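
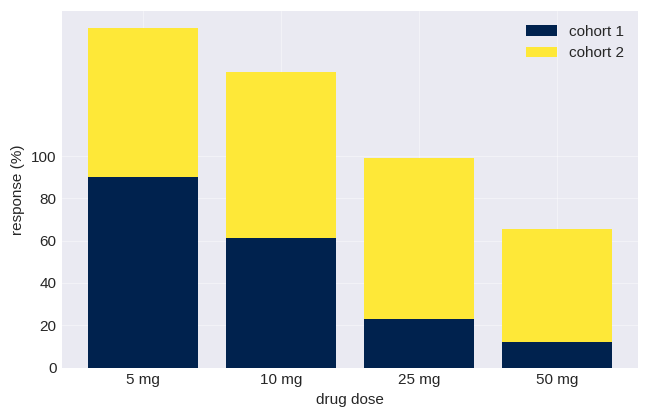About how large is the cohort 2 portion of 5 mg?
cohort 2 top ≈ 160, bottom ≈ 100; segment ≈ 60.

≈ 60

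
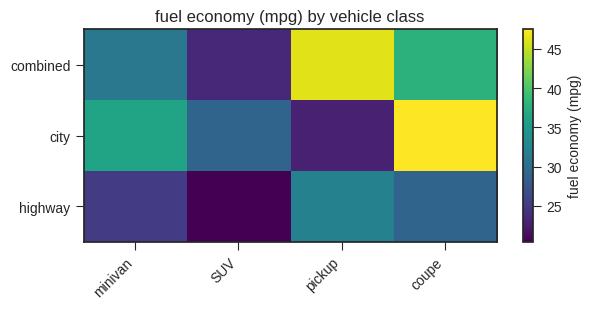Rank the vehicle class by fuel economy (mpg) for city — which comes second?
minivan

Top 3 for city: coupe ≈ 45, minivan ≈ 35, SUV ≈ 30.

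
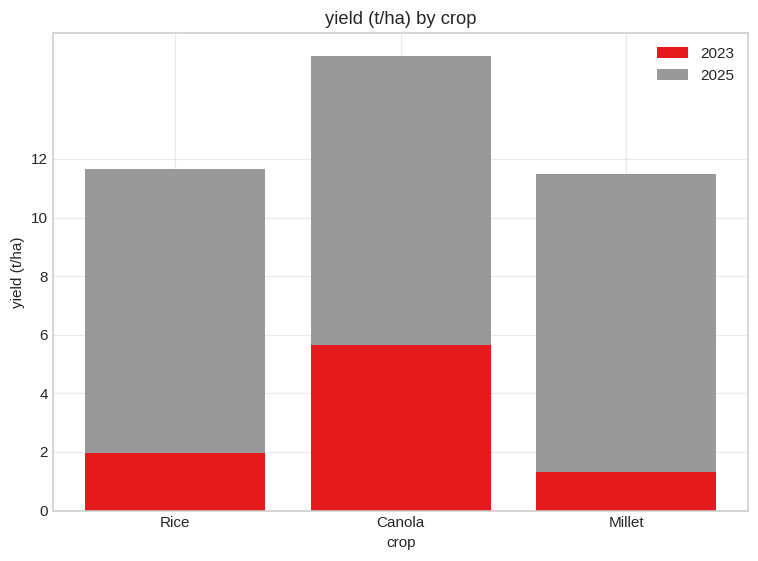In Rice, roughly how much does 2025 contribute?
≈ 10

2025 top ≈ 12, bottom ≈ 2; segment ≈ 10.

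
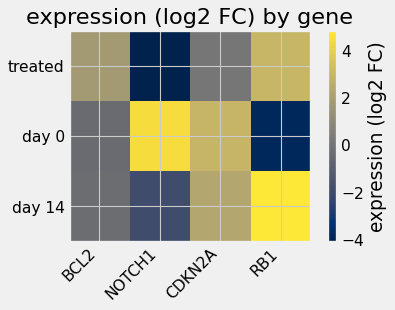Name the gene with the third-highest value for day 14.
Top 4 for day 14: RB1 ≈ 5, CDKN2A ≈ 2, BCL2 ≈ 0, NOTCH1 ≈ -2.

BCL2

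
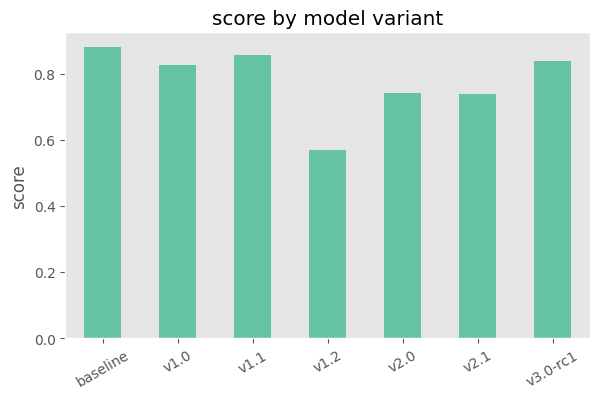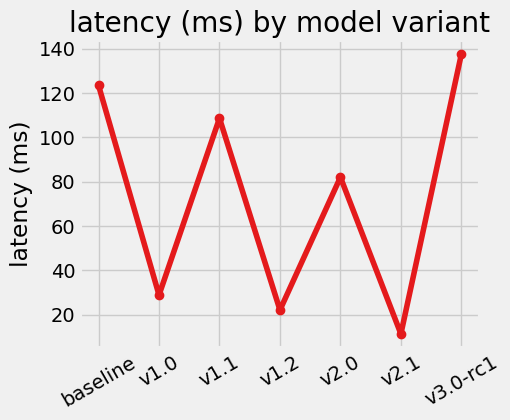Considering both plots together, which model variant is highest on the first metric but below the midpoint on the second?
v1.0

Chart 2 median latency (ms) ≈ 80; below-median model variants: v1.0, v1.2, v2.1. Among those, v1.0 has the highest score (≈ 0.8).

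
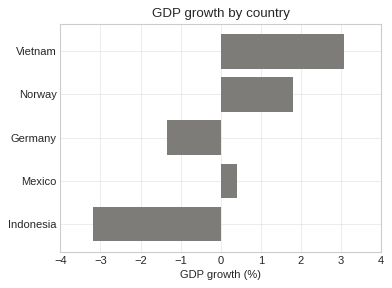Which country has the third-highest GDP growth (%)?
Mexico

Top 4: Vietnam ≈ 3, Norway ≈ 2, Mexico ≈ 0, Germany ≈ -1.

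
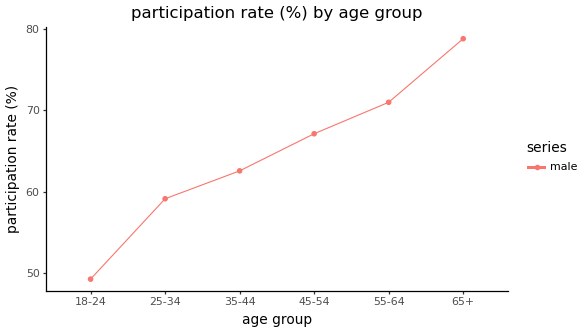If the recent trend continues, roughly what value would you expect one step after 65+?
Last three: 65, 70, 80 → slope ≈ 7.5/step → next ≈ 87.5.

≈ 87.5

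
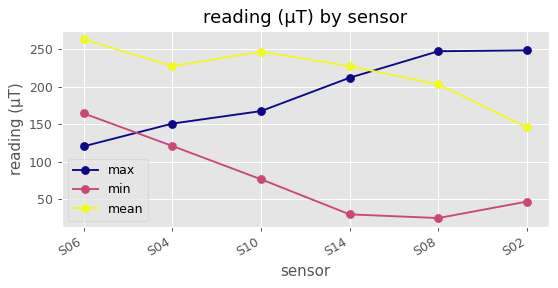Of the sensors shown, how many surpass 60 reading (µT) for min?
3

Above 60: S06, S04, S10.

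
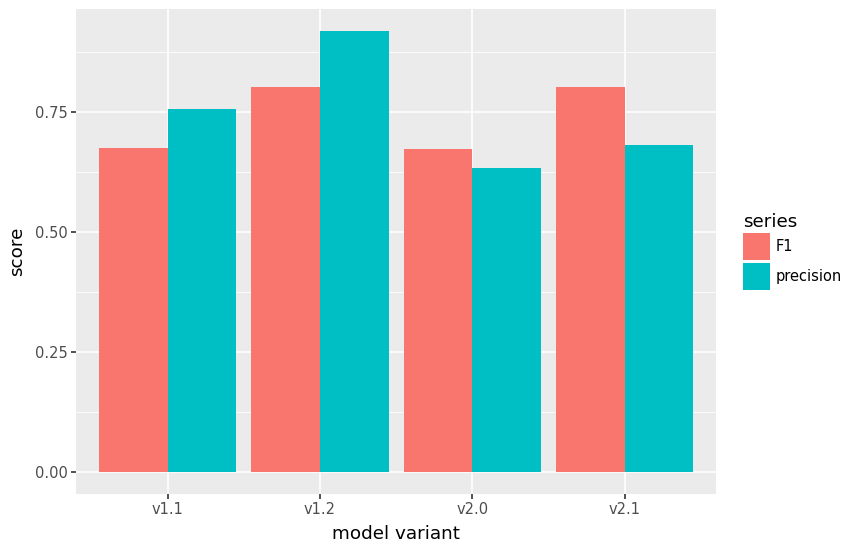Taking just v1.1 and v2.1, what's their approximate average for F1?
(0.7 + 0.8) / 2 ≈ 0.75.

≈ 0.75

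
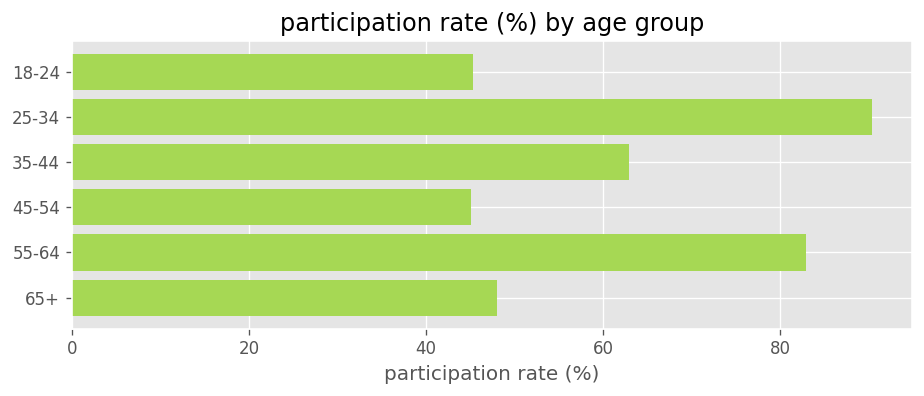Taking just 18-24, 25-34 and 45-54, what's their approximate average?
(50 + 90 + 50) / 3 ≈ 63.

≈ 63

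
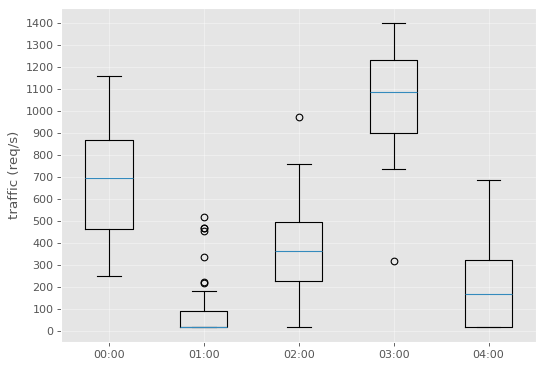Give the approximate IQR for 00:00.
Q3 ≈ 900, Q1 ≈ 500; IQR ≈ 400.

≈ 400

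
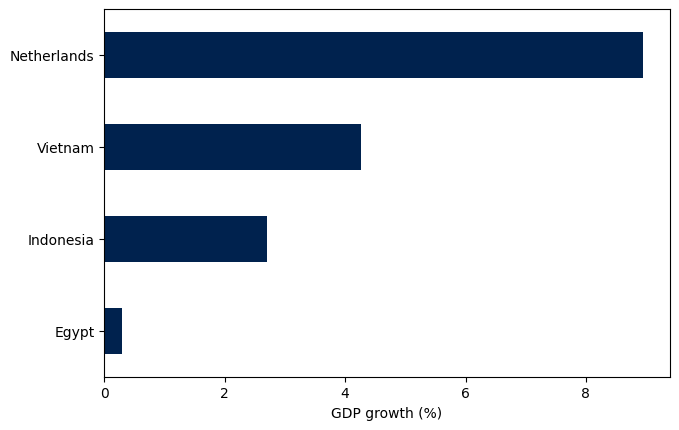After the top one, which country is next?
Vietnam

Top 3: Netherlands ≈ 9, Vietnam ≈ 4, Indonesia ≈ 3.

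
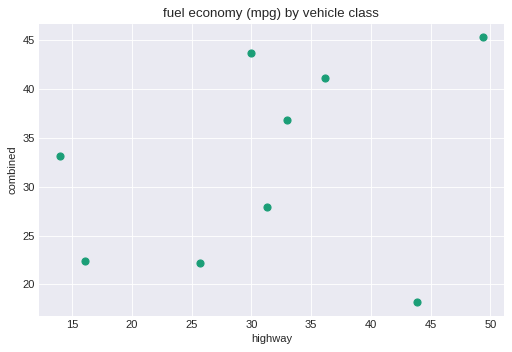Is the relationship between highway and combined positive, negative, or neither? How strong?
positive, weak

Points are positively correlated; weak (|r| ≈ 0.3).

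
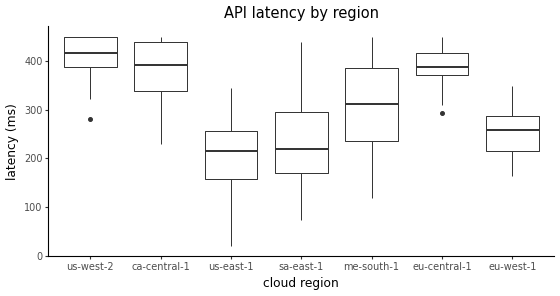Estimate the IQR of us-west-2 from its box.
Q3 ≈ 440, Q1 ≈ 380; IQR ≈ 60.

≈ 60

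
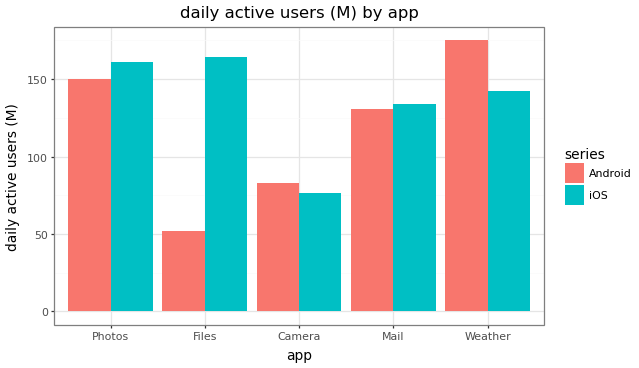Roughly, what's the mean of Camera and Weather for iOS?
(80 + 140) / 2 ≈ 110.

≈ 110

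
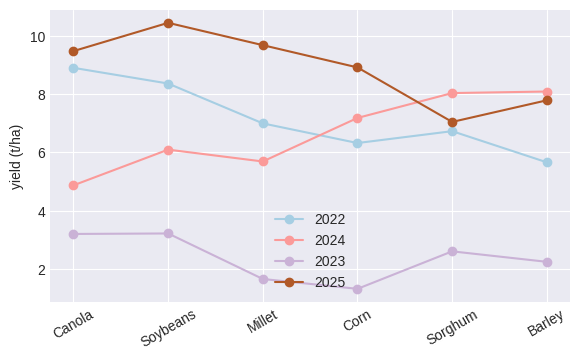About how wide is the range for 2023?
≈ 2

Max Soybeans ≈ 3, min Corn ≈ 1; range ≈ 2.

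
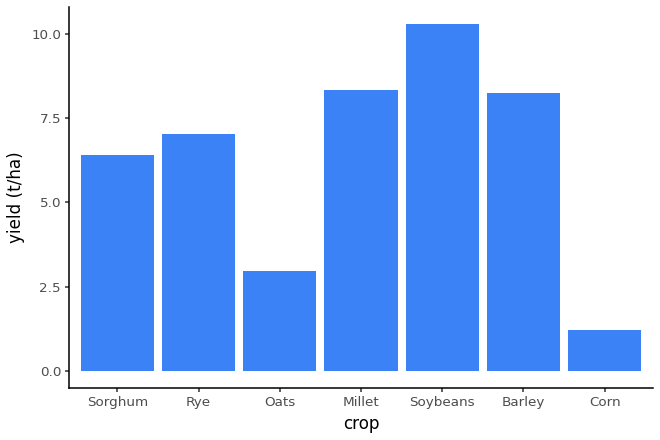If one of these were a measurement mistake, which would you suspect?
Corn ≈ 1; the rest sit between ≈ 3 and ≈ 10.

Corn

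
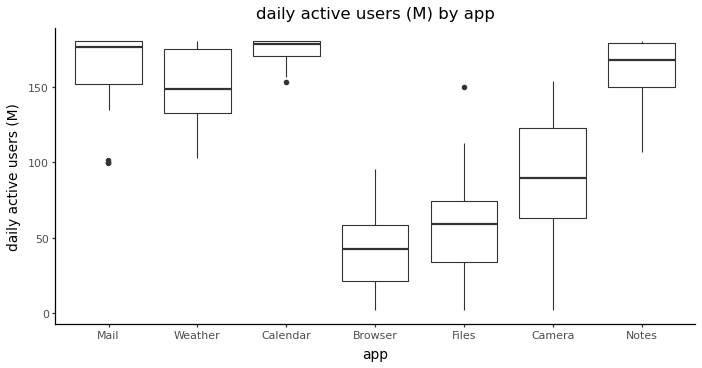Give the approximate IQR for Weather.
Q3 ≈ 180, Q1 ≈ 140; IQR ≈ 40.

≈ 40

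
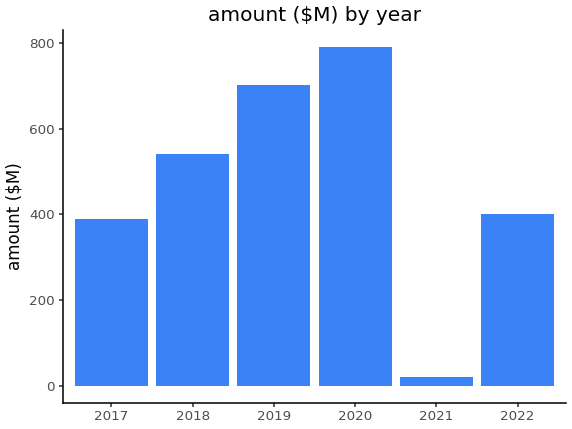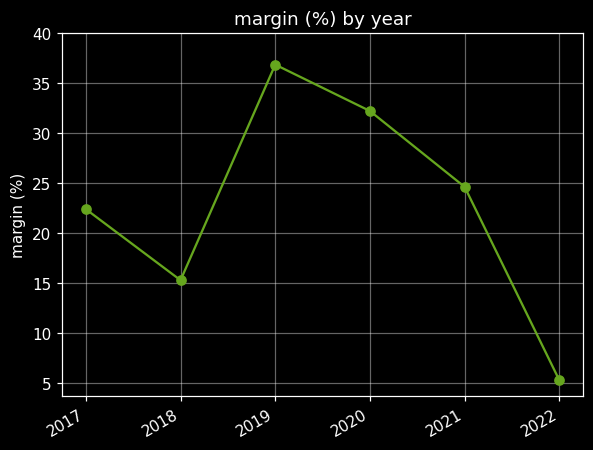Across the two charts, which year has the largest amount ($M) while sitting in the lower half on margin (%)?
2018

Chart 2 median margin (%) ≈ 25; below-median years: 2017, 2018, 2022. Among those, 2018 has the highest amount ($M) (≈ 500).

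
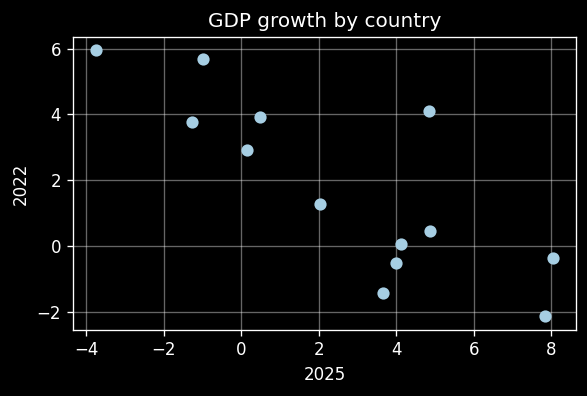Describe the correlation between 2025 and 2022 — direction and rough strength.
negative, strong

Points are negatively correlated; strong (|r| ≈ 0.8).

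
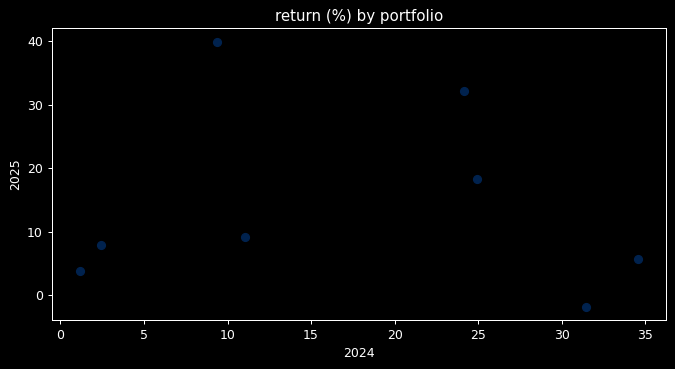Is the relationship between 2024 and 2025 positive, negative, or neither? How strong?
no clear correlation

Points are roughly uncorrelated; weak (|r| ≈ 0.1).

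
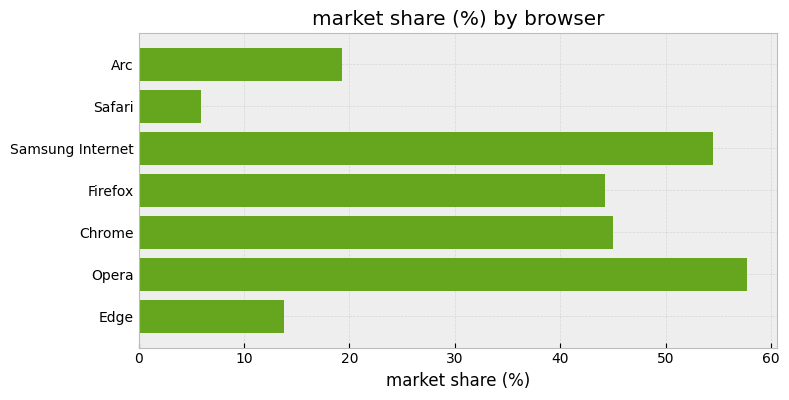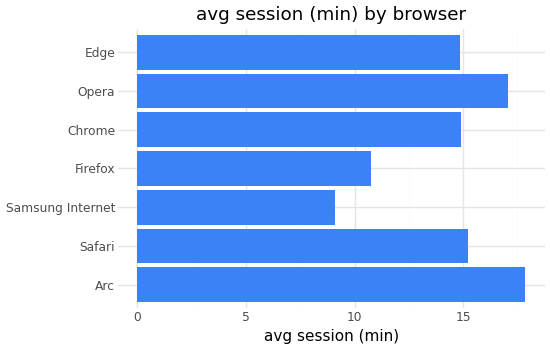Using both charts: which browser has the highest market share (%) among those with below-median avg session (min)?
Samsung Internet

Chart 2 median avg session (min) ≈ 14; below-median browsers: Samsung Internet, Firefox, Edge. Among those, Samsung Internet has the highest market share (%) (≈ 50).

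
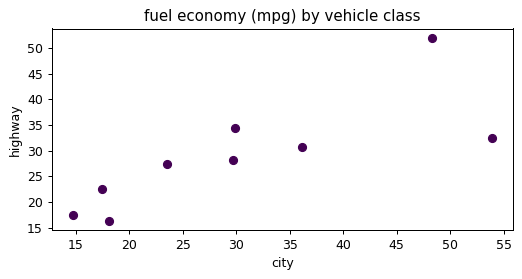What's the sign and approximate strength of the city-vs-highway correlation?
positive, strong

Points are positively correlated; strong (|r| ≈ 0.8).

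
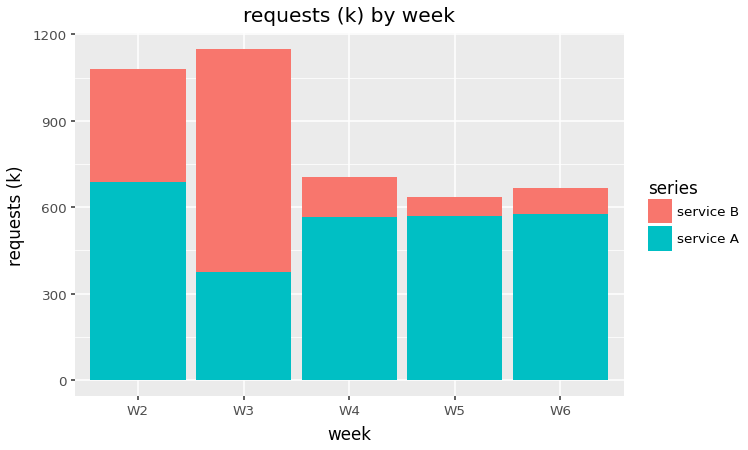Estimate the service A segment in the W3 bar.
≈ 400

service A top ≈ 400, bottom ≈ 0; segment ≈ 400.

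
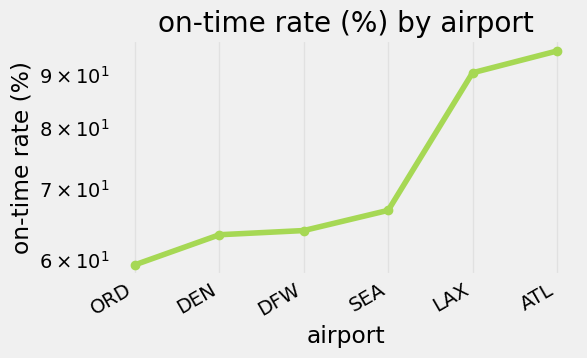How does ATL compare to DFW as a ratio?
≈ 1.46×

ATL ≈ 95, DFW ≈ 65; 95/65 ≈ 1.46.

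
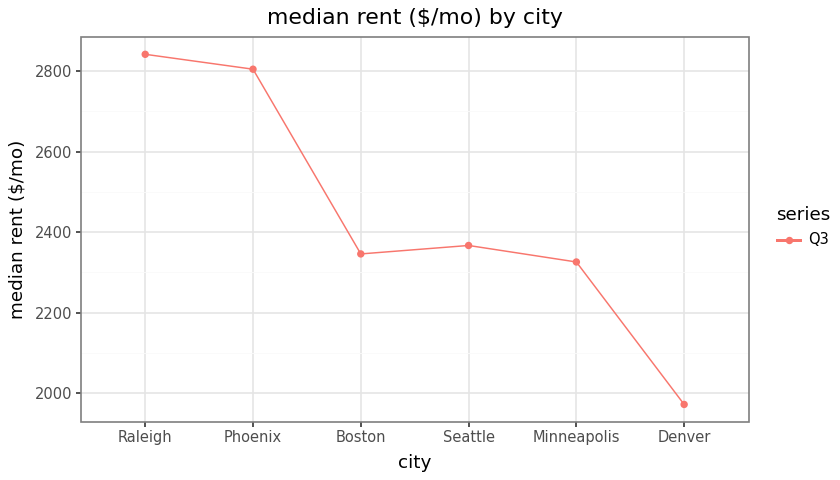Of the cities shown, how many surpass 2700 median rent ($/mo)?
2

Above 2700: Raleigh, Phoenix.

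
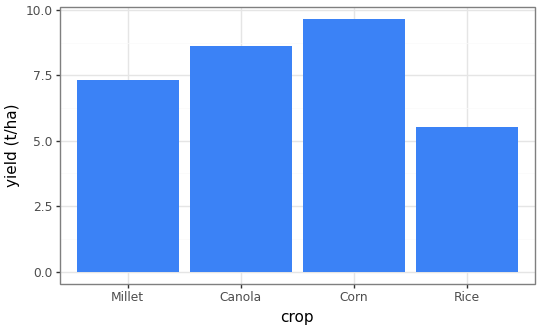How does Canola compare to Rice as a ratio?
Canola ≈ 9, Rice ≈ 6; 9/6 ≈ 1.5.

≈ 1.5×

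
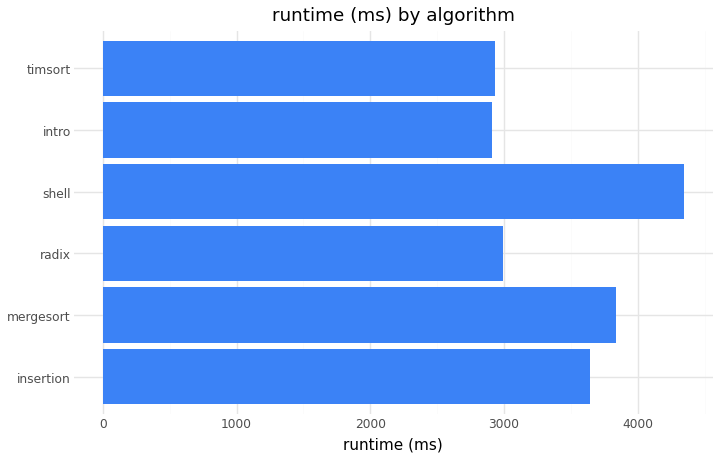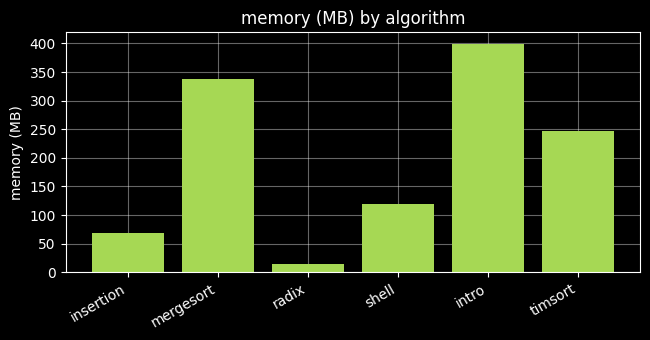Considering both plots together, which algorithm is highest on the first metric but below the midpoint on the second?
shell

Chart 2 median memory (MB) ≈ 200; below-median algorithms: insertion, radix, shell. Among those, shell has the highest runtime (ms) (≈ 4500).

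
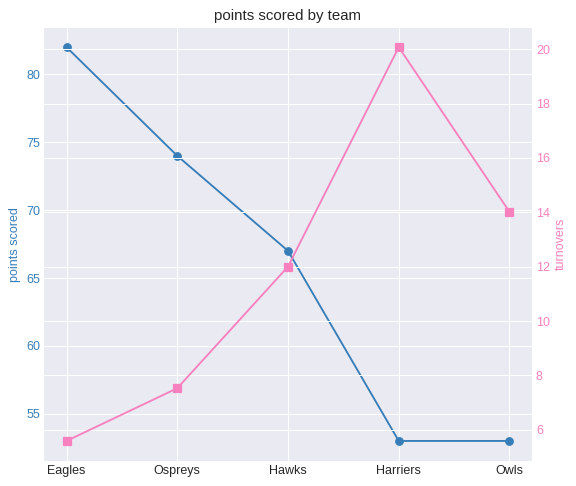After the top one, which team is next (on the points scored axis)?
Top 3 (on the points scored axis): Eagles ≈ 80, Ospreys ≈ 75, Hawks ≈ 65.

Ospreys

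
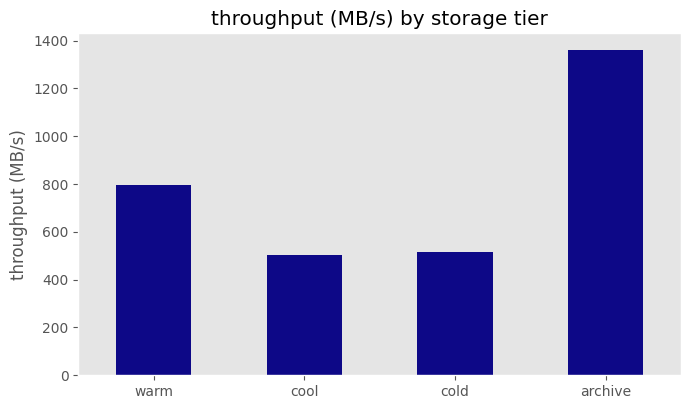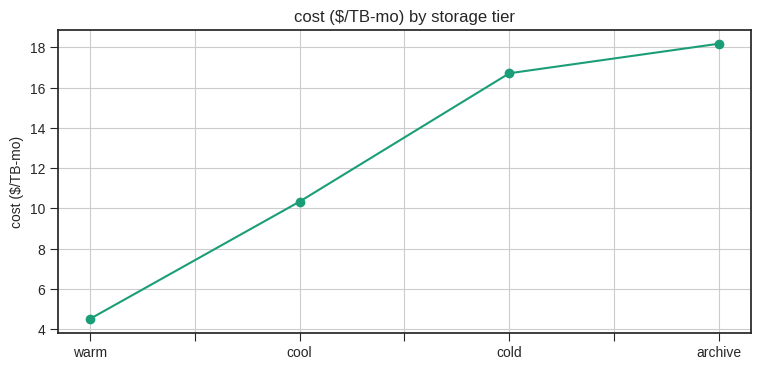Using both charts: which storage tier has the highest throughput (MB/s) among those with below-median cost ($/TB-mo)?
warm

Chart 2 median cost ($/TB-mo) ≈ 14; below-median storage tiers: warm, cool. Among those, warm has the highest throughput (MB/s) (≈ 800).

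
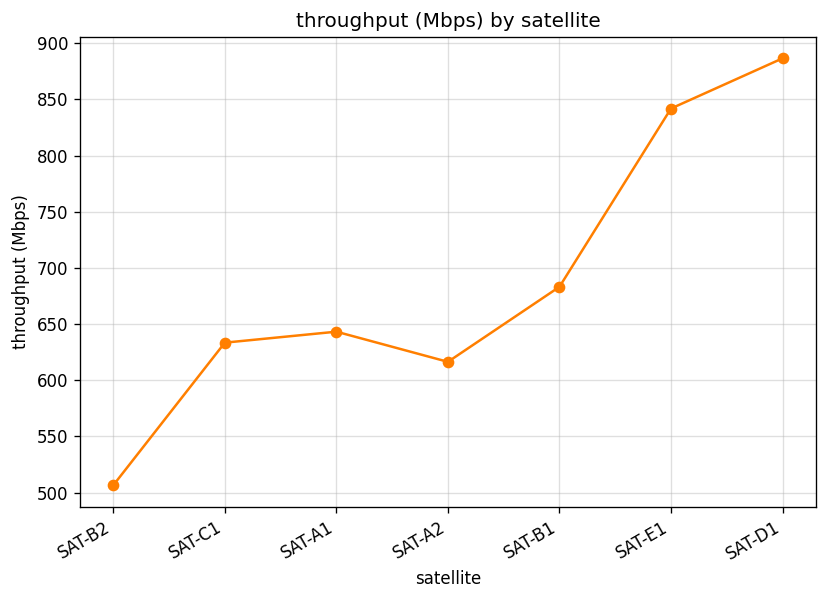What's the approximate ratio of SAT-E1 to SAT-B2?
SAT-E1 ≈ 850, SAT-B2 ≈ 500; 850/500 ≈ 1.7.

≈ 1.7×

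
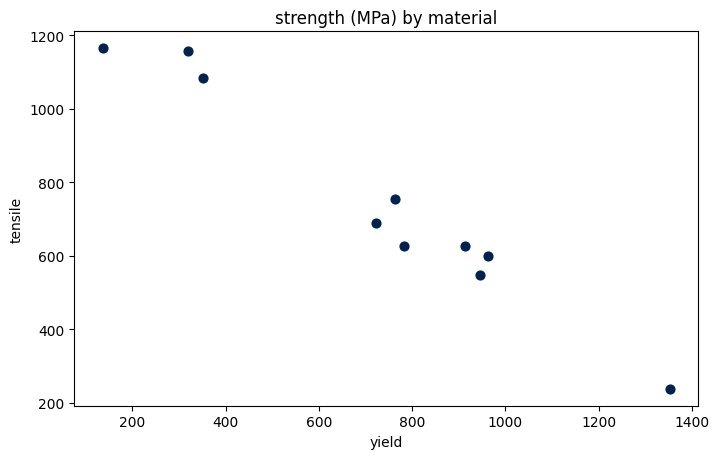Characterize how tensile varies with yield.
negative, strong

Points are negatively correlated; strong (|r| ≈ 1.0).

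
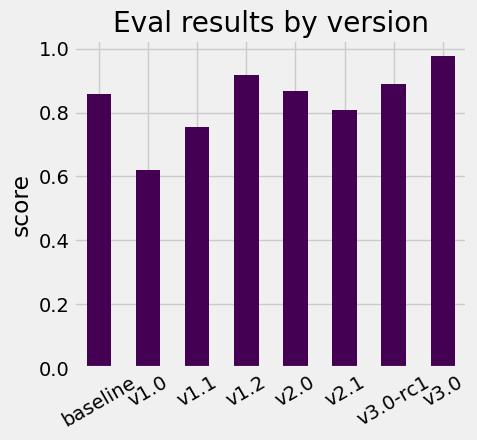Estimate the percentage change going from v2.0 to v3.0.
v2.0 ≈ 0.9, v3.0 ≈ 1.0; (1.0 − 0.9) / 0.9 ≈ +11.1%.

≈ +11.1%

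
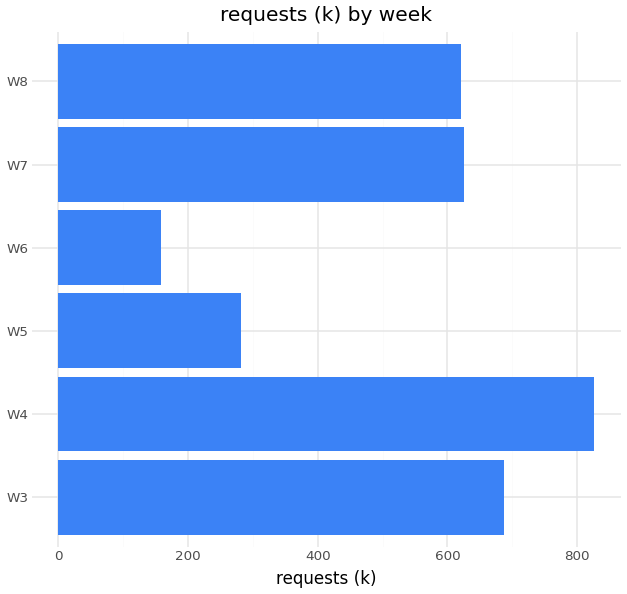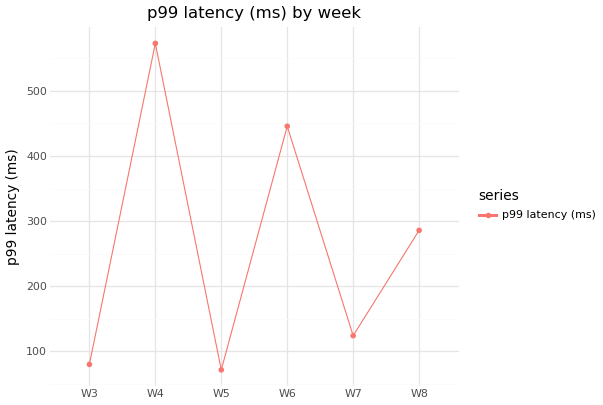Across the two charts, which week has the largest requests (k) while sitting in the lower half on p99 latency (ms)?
W3

Chart 2 median p99 latency (ms) ≈ 200; below-median weeks: W3, W5, W7. Among those, W3 has the highest requests (k) (≈ 700).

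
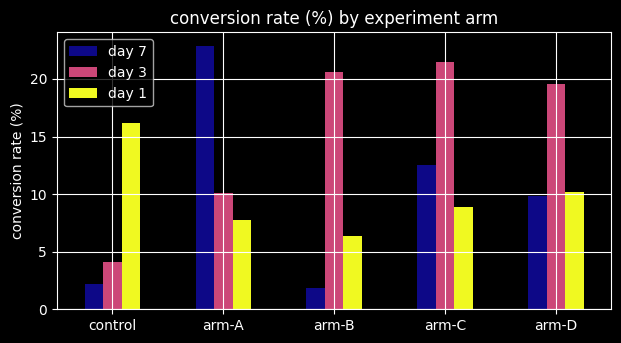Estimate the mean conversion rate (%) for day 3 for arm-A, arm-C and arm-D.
(10 + 22 + 20) / 3 ≈ 17.

≈ 17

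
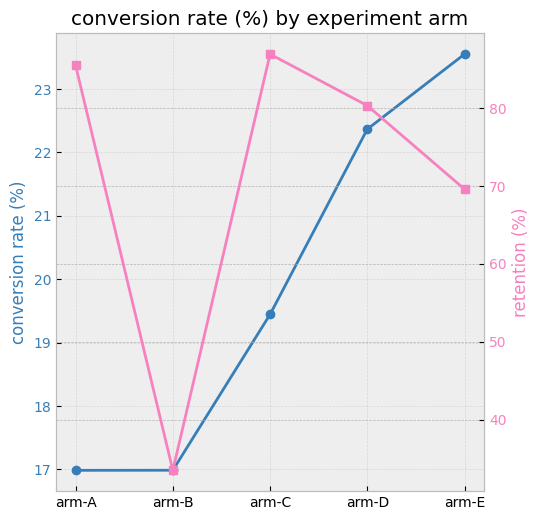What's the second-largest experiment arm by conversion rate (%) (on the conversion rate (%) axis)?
Top 3 (on the conversion rate (%) axis): arm-E ≈ 24, arm-D ≈ 22, arm-C ≈ 19.

arm-D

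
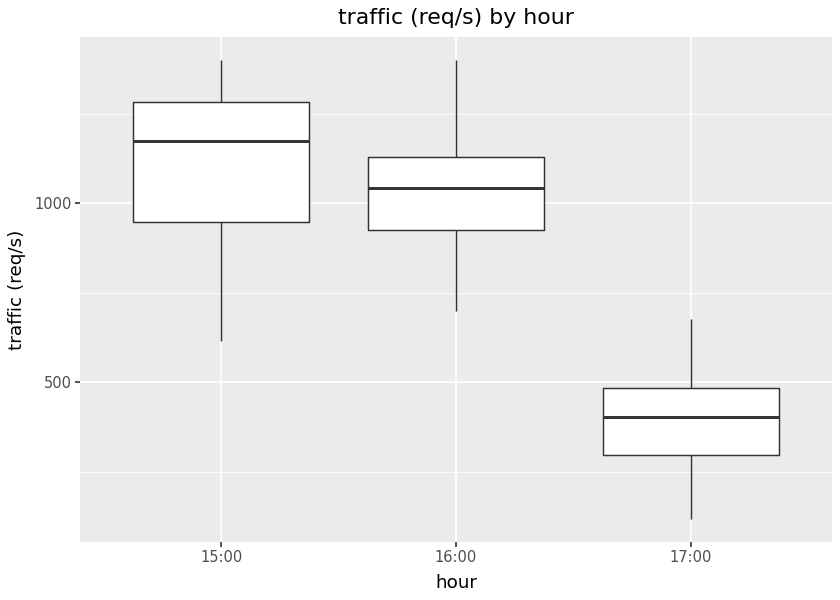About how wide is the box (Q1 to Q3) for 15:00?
Q3 ≈ 1300, Q1 ≈ 900; IQR ≈ 400.

≈ 400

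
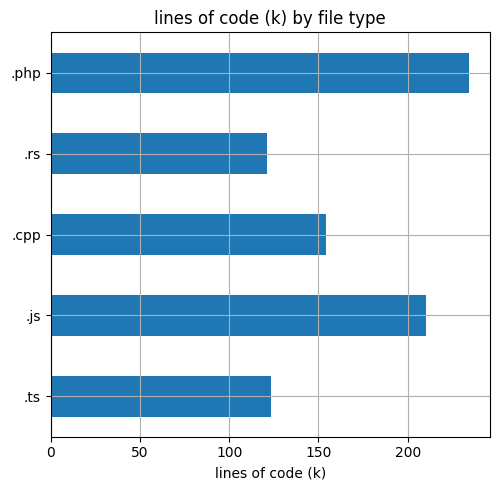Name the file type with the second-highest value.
Top 3: .php ≈ 240, .js ≈ 220, .cpp ≈ 160.

.js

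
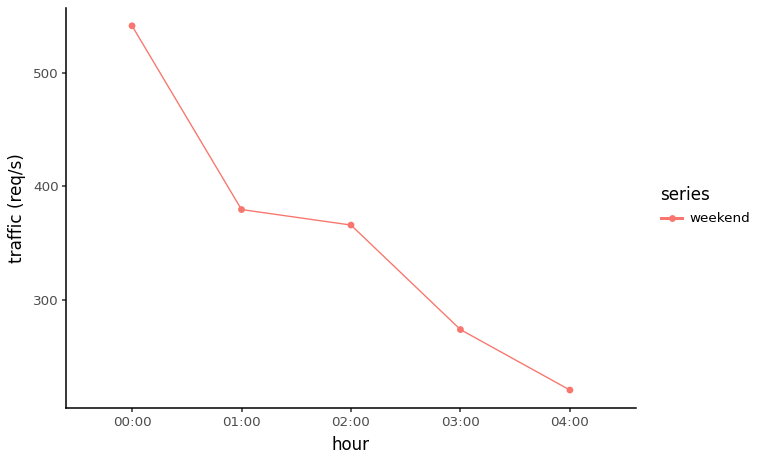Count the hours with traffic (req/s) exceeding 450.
Above 450: 00:00.

1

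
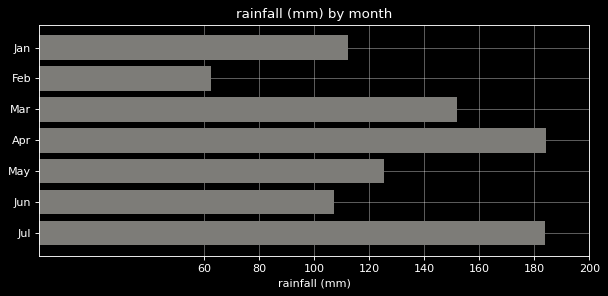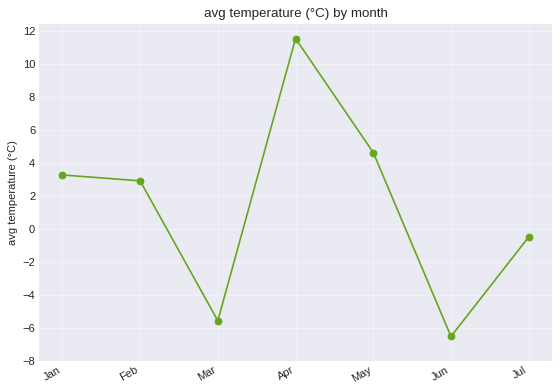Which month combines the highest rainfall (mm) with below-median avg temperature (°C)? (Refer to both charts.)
Chart 2 median avg temperature (°C) ≈ 2; below-median months: Mar, Jun, Jul. Among those, Jul has the highest rainfall (mm) (≈ 180).

Jul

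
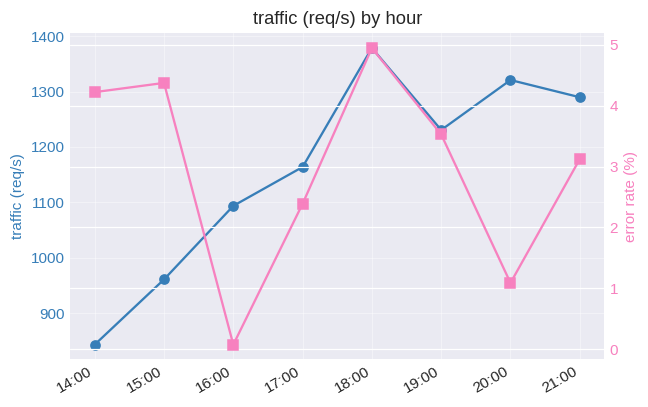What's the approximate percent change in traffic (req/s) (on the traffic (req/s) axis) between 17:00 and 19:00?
17:00 ≈ 1150, 19:00 ≈ 1250; (1250 − 1150) / 1150 ≈ +8.7%.

≈ +8.7%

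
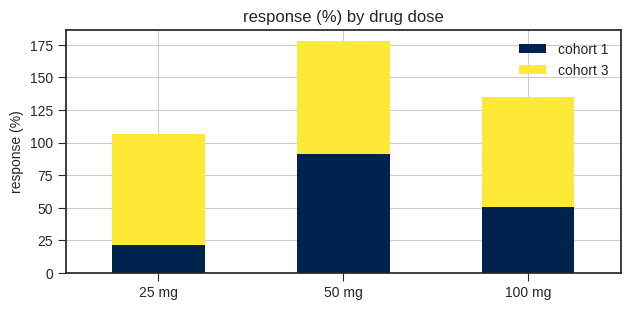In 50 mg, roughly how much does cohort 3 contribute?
cohort 3 top ≈ 180, bottom ≈ 100; segment ≈ 80.

≈ 80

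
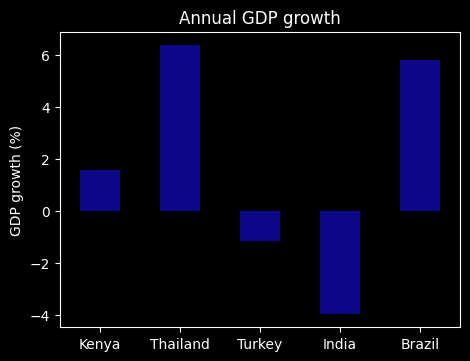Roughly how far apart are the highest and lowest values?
≈ 10

Max Thailand ≈ 6, min India ≈ -4; range ≈ 10.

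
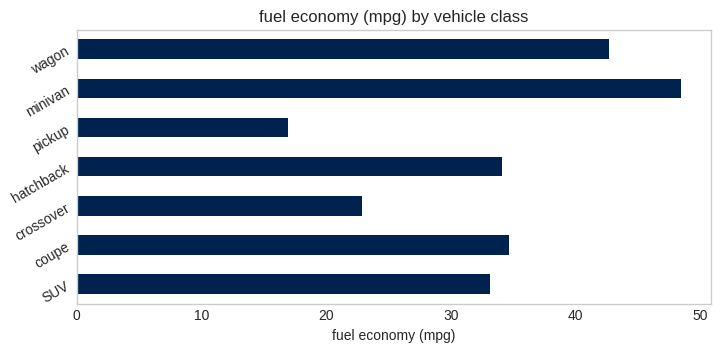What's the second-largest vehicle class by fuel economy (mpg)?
Top 3: minivan ≈ 50, wagon ≈ 45, coupe ≈ 35.

wagon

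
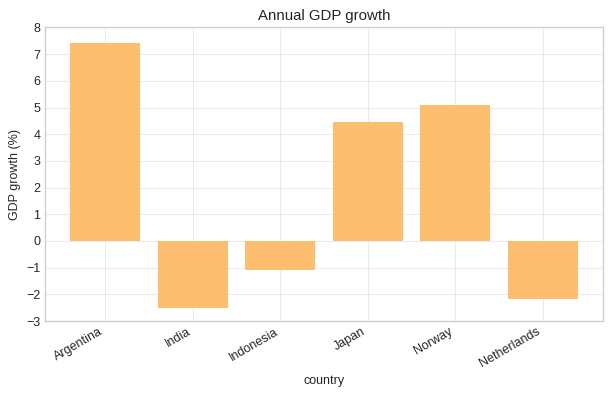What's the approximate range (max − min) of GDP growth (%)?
Max Argentina ≈ 7, min India ≈ -3; range ≈ 10.

≈ 10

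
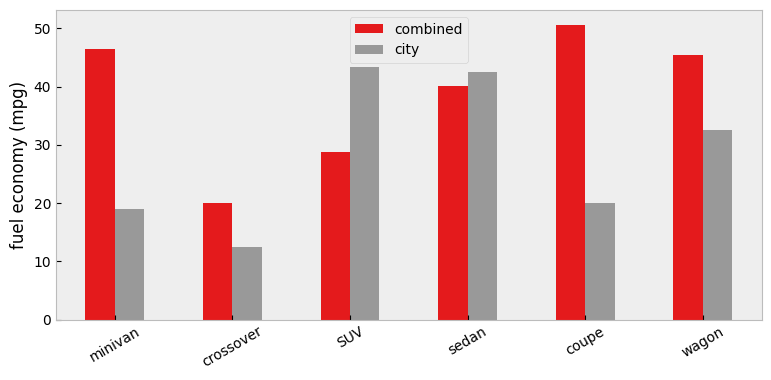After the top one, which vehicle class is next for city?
Top 3 for city: SUV ≈ 45, sedan ≈ 40, wagon ≈ 30.

sedan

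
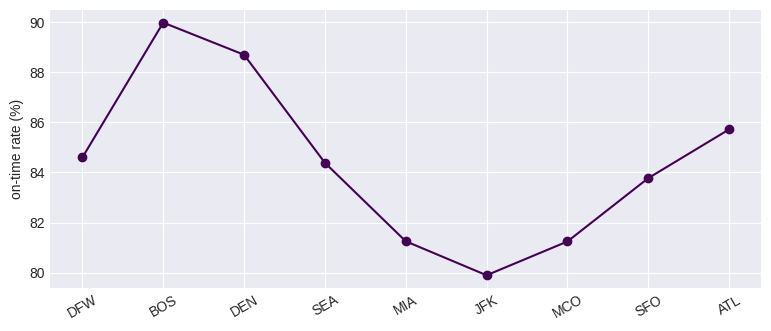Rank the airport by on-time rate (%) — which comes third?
Top 4: BOS ≈ 90, DEN ≈ 89, ATL ≈ 86, DFW ≈ 85.

ATL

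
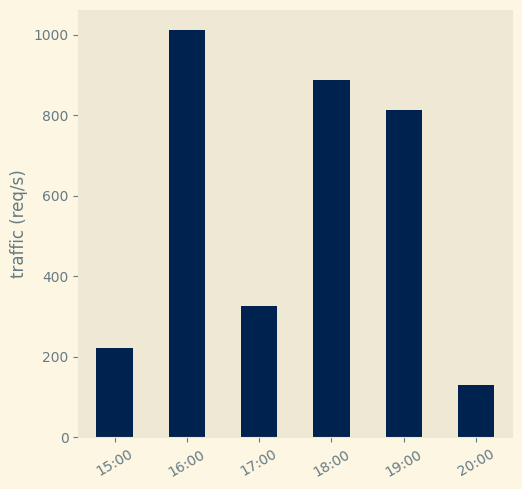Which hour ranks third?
19:00

Top 4: 16:00 ≈ 1000, 18:00 ≈ 900, 19:00 ≈ 800, 17:00 ≈ 300.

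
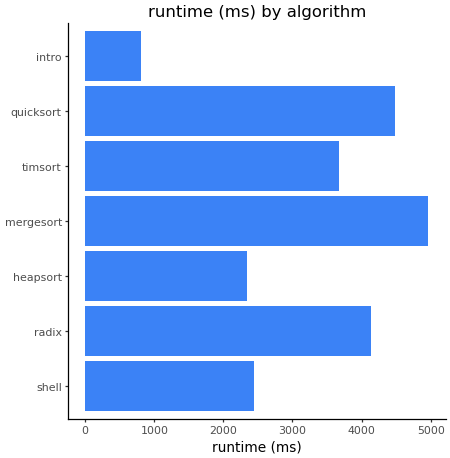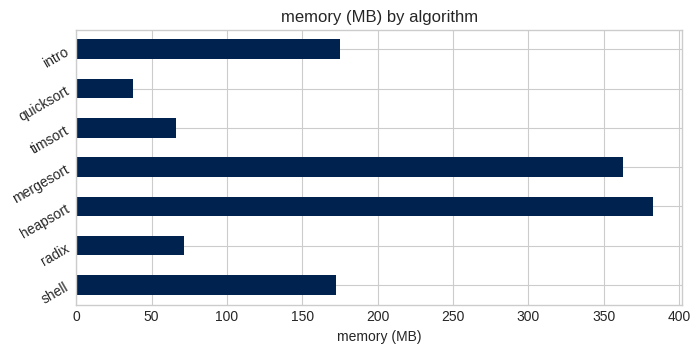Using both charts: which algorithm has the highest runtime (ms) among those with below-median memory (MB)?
quicksort

Chart 2 median memory (MB) ≈ 150; below-median algorithms: radix, timsort, quicksort. Among those, quicksort has the highest runtime (ms) (≈ 4500).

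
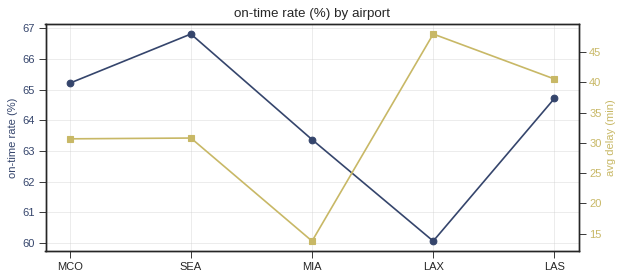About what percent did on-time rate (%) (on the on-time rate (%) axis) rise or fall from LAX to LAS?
≈ +8.3%

LAX ≈ 60, LAS ≈ 65; (65 − 60) / 60 ≈ +8.3%.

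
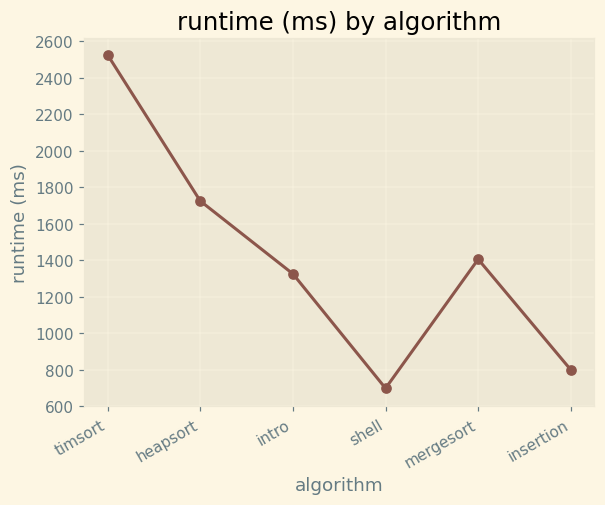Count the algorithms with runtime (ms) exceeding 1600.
2

Above 1600: timsort, heapsort.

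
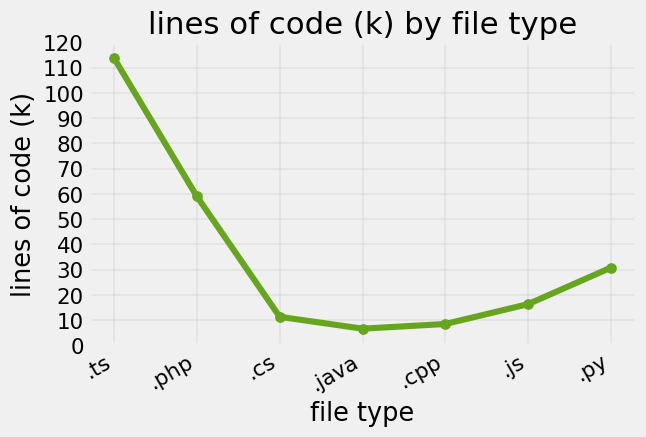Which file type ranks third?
Top 4: .ts ≈ 110, .php ≈ 60, .py ≈ 30, .js ≈ 20.

.py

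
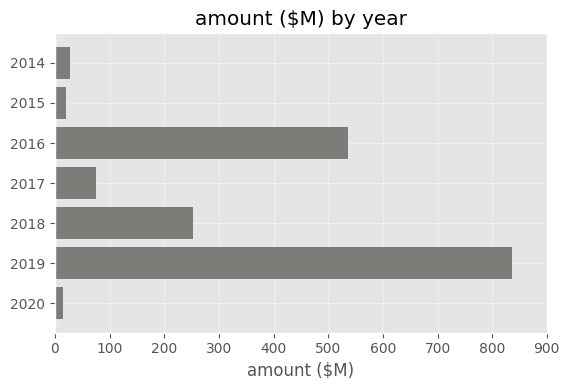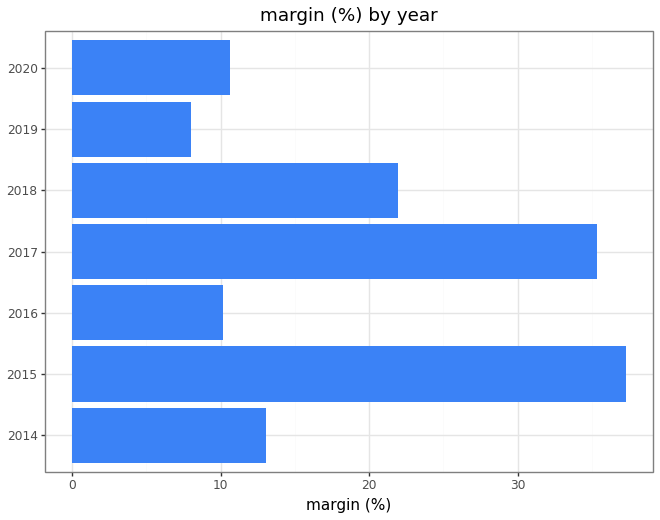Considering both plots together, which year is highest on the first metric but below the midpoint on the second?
2019

Chart 2 median margin (%) ≈ 15; below-median years: 2016, 2019, 2020. Among those, 2019 has the highest amount ($M) (≈ 800).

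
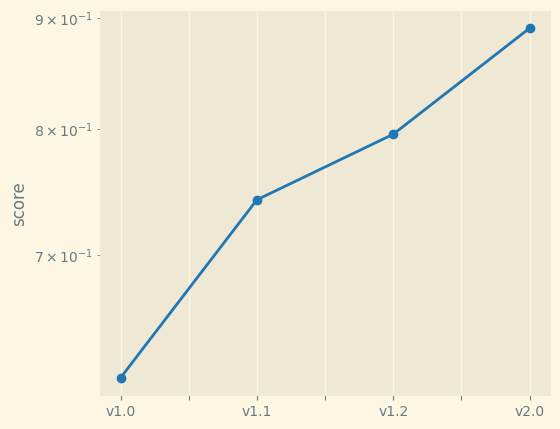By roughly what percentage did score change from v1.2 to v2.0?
v1.2 ≈ 0.80, v2.0 ≈ 0.90; (0.90 − 0.80) / 0.80 ≈ +12.5%.

≈ +12.5%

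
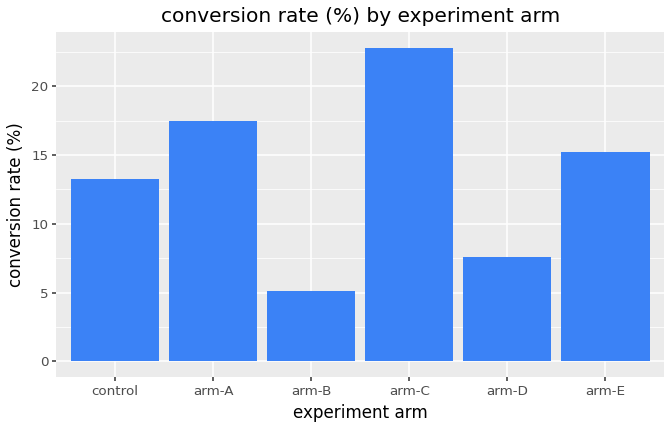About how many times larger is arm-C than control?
arm-C ≈ 22, control ≈ 14; 22/14 ≈ 1.57.

≈ 1.57×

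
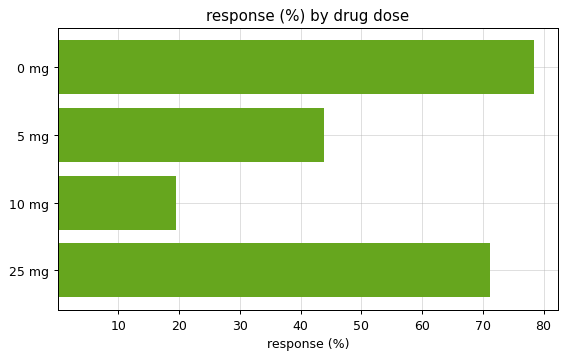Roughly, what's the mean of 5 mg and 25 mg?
≈ 55

(40 + 70) / 2 ≈ 55.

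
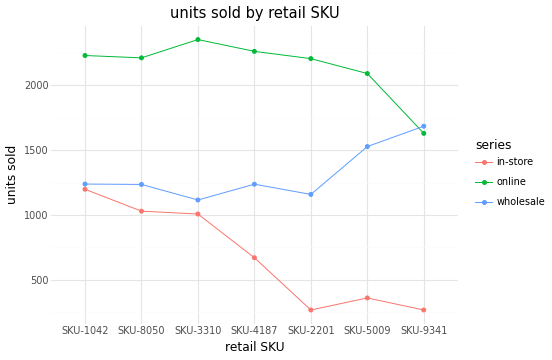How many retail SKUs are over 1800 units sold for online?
Above 1800: SKU-1042, SKU-8050, SKU-3310, SKU-4187, SKU-2201, SKU-5009.

6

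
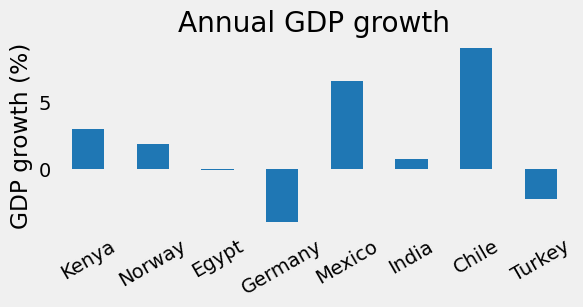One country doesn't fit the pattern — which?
Chile ≈ 8; the rest sit between ≈ -4 and ≈ 6.

Chile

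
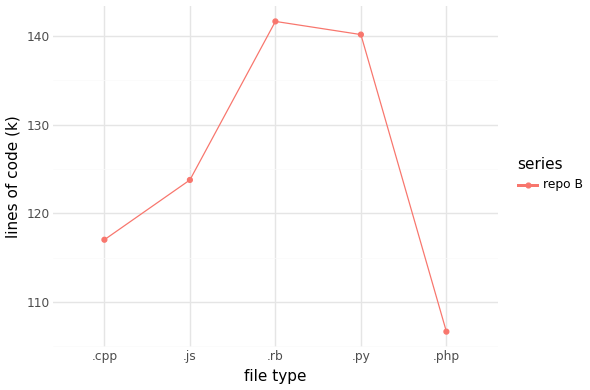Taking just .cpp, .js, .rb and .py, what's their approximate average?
≈ 130

(115 + 125 + 140 + 140) / 4 ≈ 130.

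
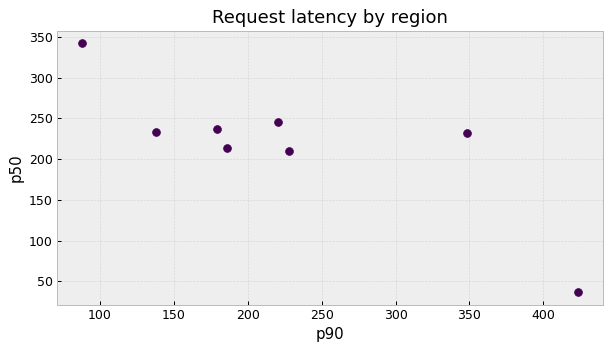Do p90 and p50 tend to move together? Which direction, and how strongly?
negative, strong

Points are negatively correlated; strong (|r| ≈ 0.8).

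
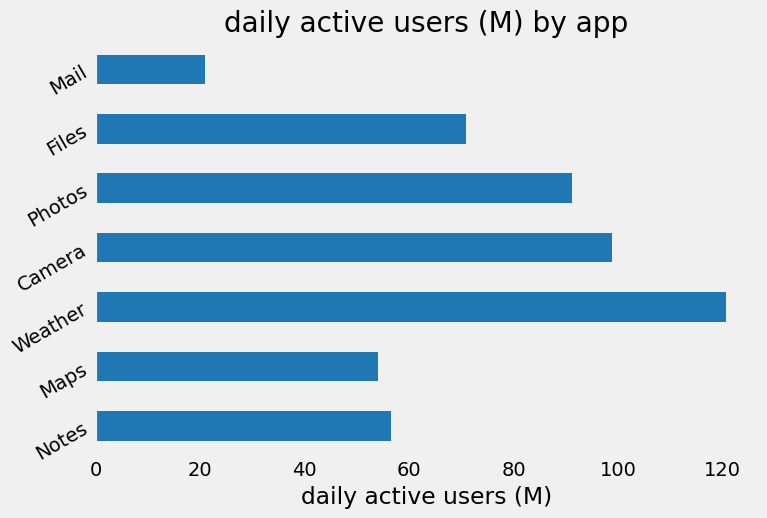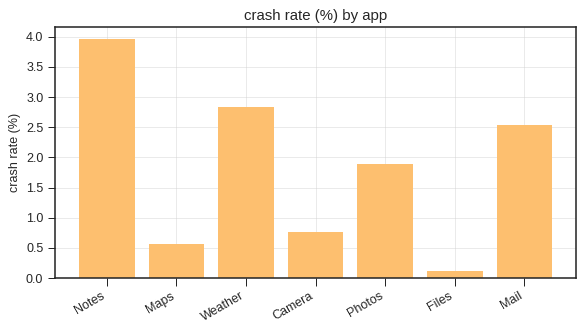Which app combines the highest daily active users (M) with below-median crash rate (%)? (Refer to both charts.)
Chart 2 median crash rate (%) ≈ 2; below-median apps: Maps, Camera, Files. Among those, Camera has the highest daily active users (M) (≈ 100).

Camera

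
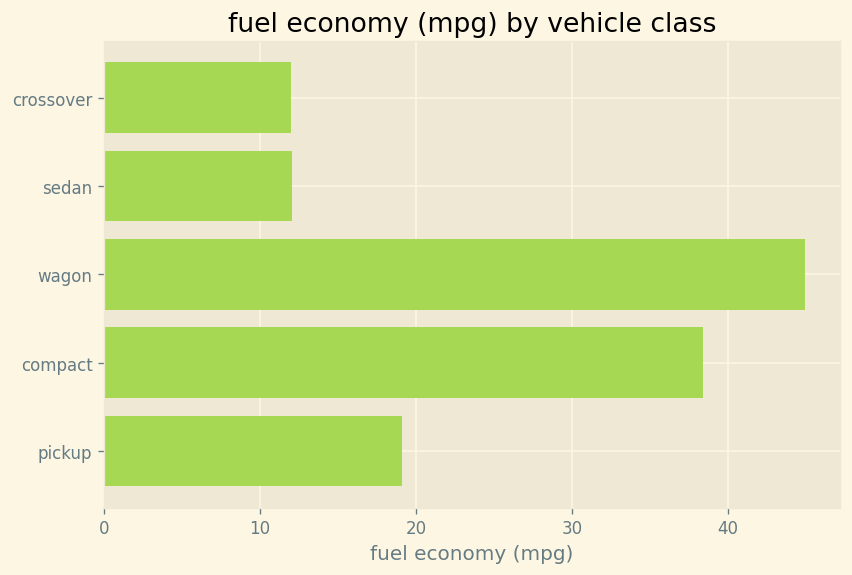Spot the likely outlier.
wagon

wagon ≈ 45; the rest sit between ≈ 10 and ≈ 40.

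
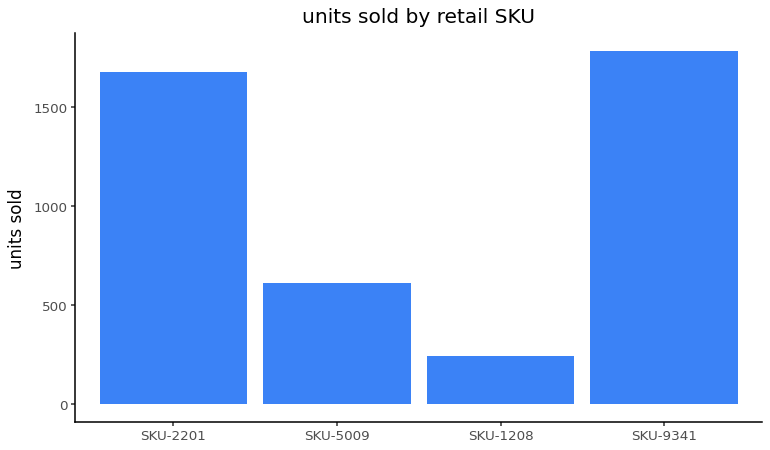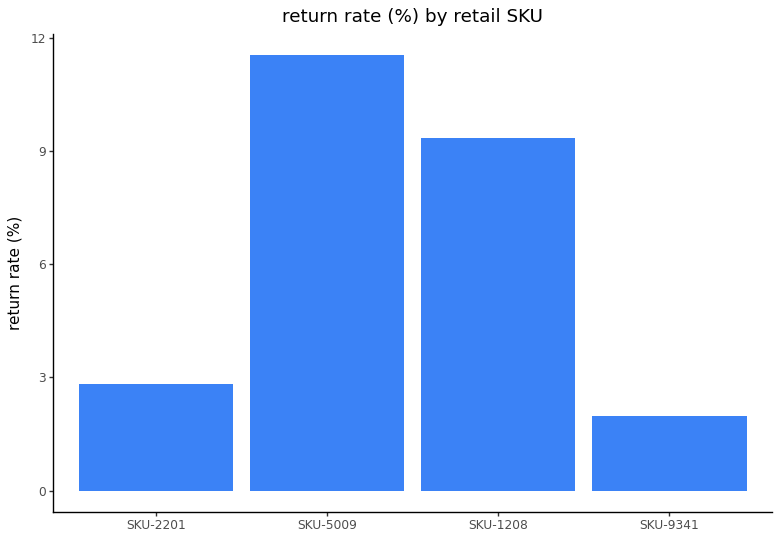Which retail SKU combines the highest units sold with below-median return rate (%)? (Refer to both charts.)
Chart 2 median return rate (%) ≈ 6; below-median retail SKUs: SKU-2201, SKU-9341. Among those, SKU-9341 has the highest units sold (≈ 1800).

SKU-9341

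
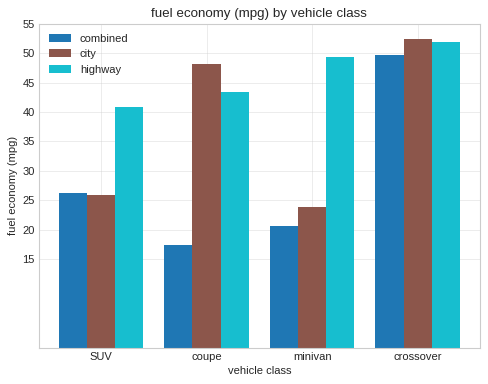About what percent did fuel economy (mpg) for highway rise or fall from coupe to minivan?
≈ +11.1%

coupe ≈ 45, minivan ≈ 50; (50 − 45) / 45 ≈ +11.1%.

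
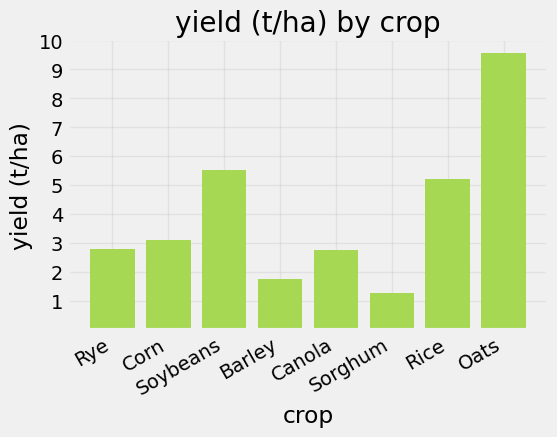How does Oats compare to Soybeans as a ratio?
≈ 1.67×

Oats ≈ 10, Soybeans ≈ 6; 10/6 ≈ 1.67.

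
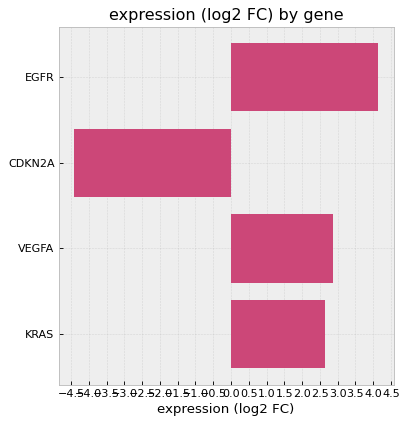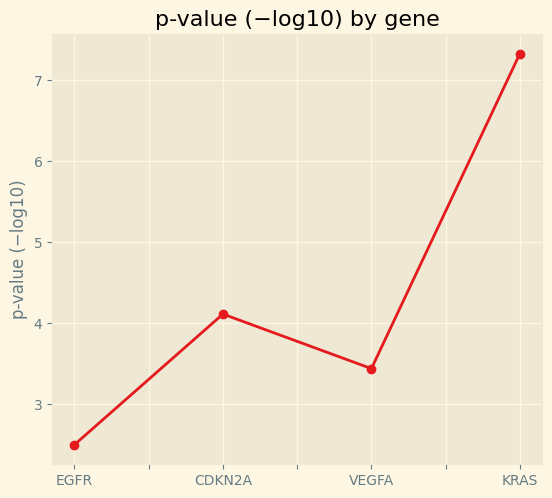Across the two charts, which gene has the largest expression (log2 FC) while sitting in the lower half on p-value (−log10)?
Chart 2 median p-value (−log10) ≈ 4; below-median genes: EGFR, VEGFA. Among those, EGFR has the highest expression (log2 FC) (≈ 4).

EGFR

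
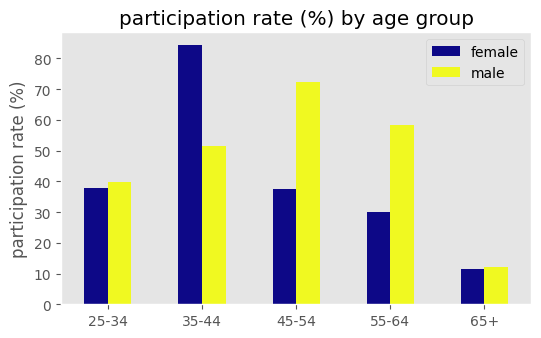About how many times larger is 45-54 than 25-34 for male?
≈ 1.75×

45-54 ≈ 70, 25-34 ≈ 40; 70/40 ≈ 1.75.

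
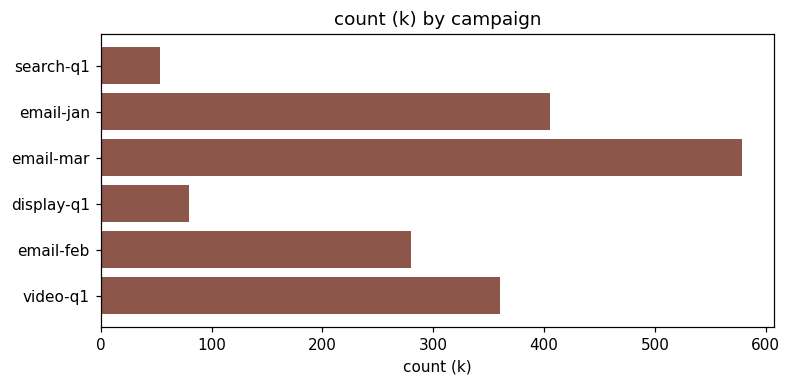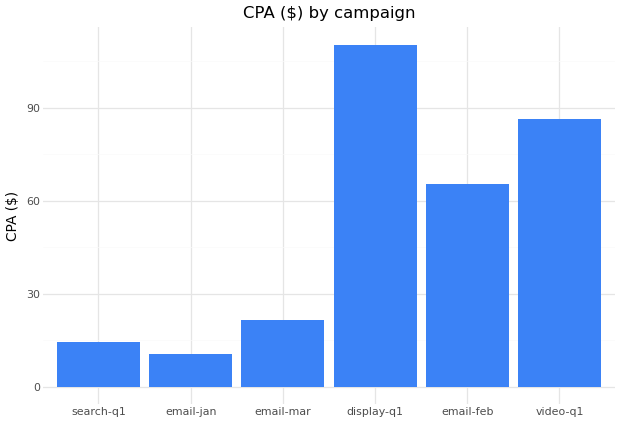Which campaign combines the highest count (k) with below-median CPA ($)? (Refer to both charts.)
Chart 2 median CPA ($) ≈ 40; below-median campaigns: search-q1, email-jan, email-mar. Among those, email-mar has the highest count (k) (≈ 600).

email-mar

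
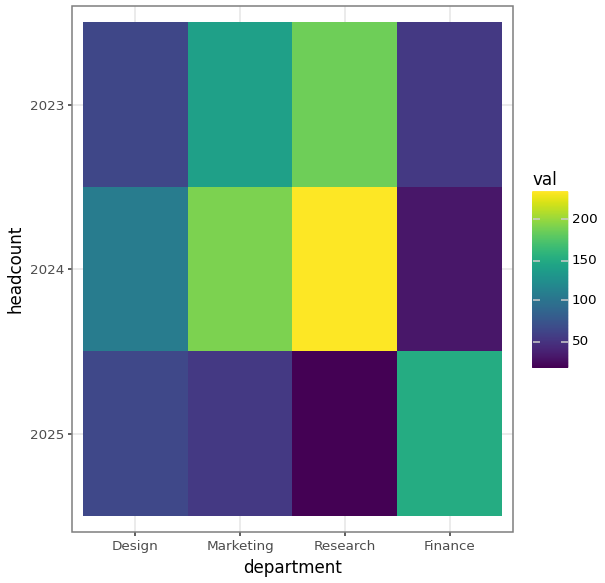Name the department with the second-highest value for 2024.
Marketing

Top 3 for 2024: Research ≈ 240, Marketing ≈ 200, Design ≈ 100.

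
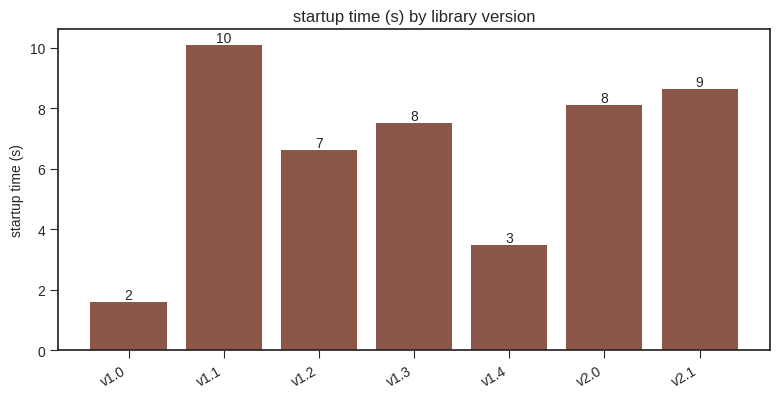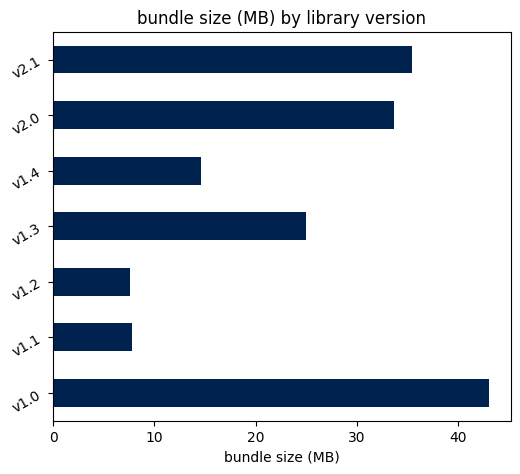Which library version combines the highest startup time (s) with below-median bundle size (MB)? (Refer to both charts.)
Chart 2 median bundle size (MB) ≈ 25; below-median library versions: v1.1, v1.2, v1.4. Among those, v1.1 has the highest startup time (s) (≈ 10).

v1.1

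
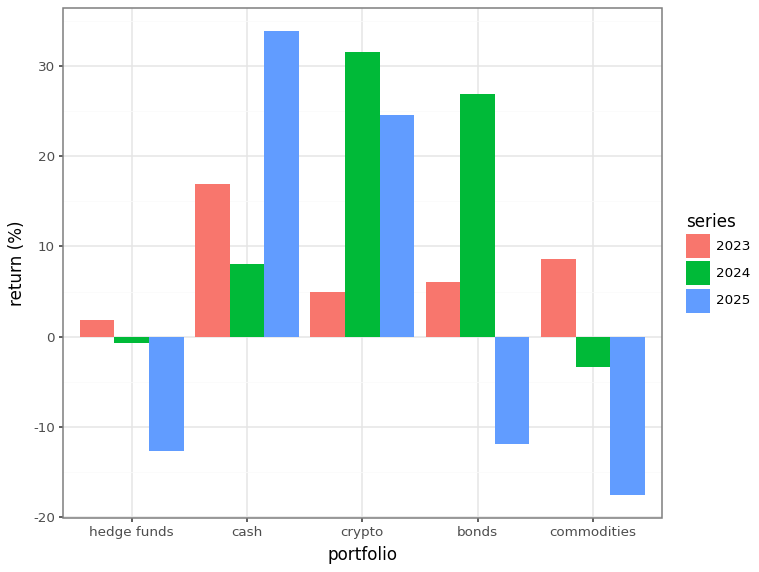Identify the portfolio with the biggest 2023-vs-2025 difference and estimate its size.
commodities, ≈ 30 %

commodities: 2023 ≈ 10, 2025 ≈ -20 → gap ≈ 30. Next-largest (crypto) is only ≈ 20.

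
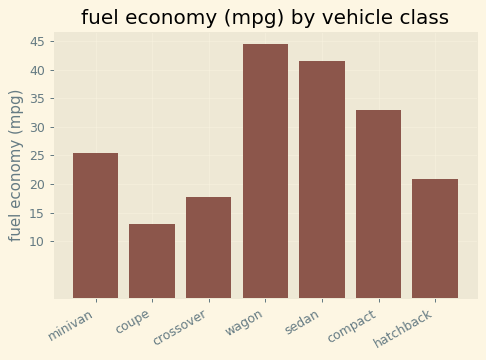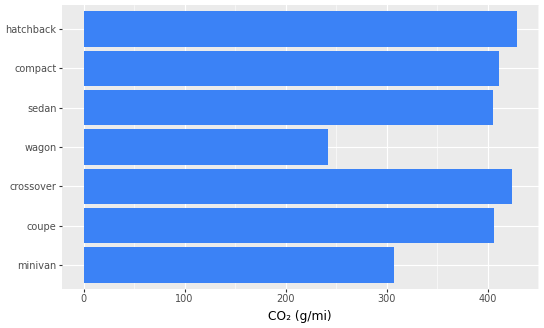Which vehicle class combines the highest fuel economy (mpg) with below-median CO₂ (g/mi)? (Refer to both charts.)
wagon

Chart 2 median CO₂ (g/mi) ≈ 400; below-median vehicle classes: minivan, wagon, sedan. Among those, wagon has the highest fuel economy (mpg) (≈ 45).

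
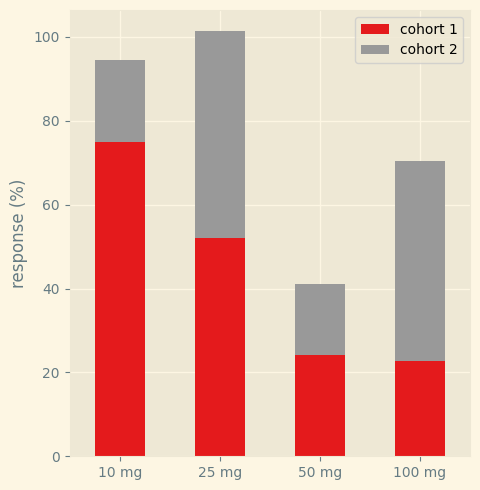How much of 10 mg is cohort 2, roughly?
≈ 20

cohort 2 top ≈ 90, bottom ≈ 70; segment ≈ 20.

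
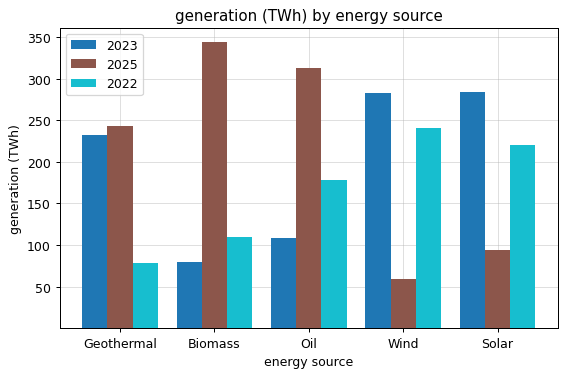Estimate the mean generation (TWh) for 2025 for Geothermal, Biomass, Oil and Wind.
≈ 238

(250 + 350 + 300 + 50) / 4 ≈ 238.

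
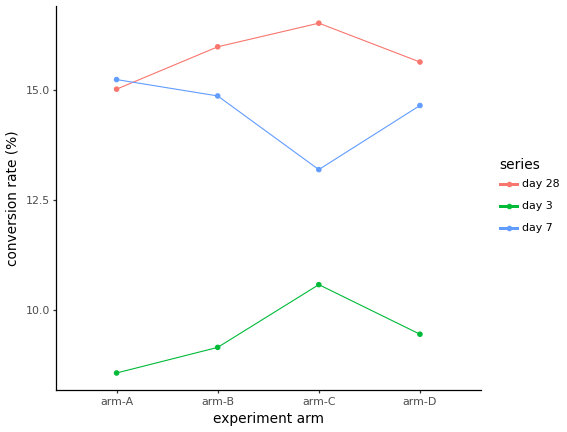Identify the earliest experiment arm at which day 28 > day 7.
arm-A: day 28 ≈ 15 vs day 7 ≈ 15 (not yet); arm-B: day 28 ≈ 16 vs day 7 ≈ 15 (first crossover).

arm-B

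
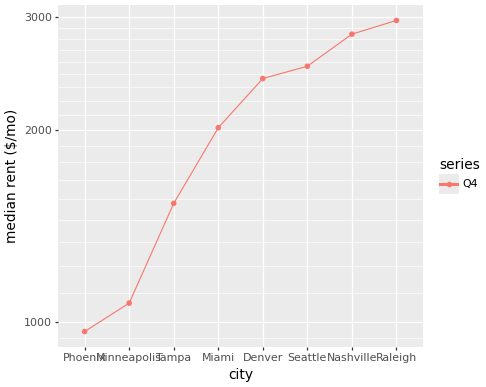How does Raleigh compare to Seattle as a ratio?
Raleigh ≈ 3000, Seattle ≈ 2600; 3000/2600 ≈ 1.15.

≈ 1.15×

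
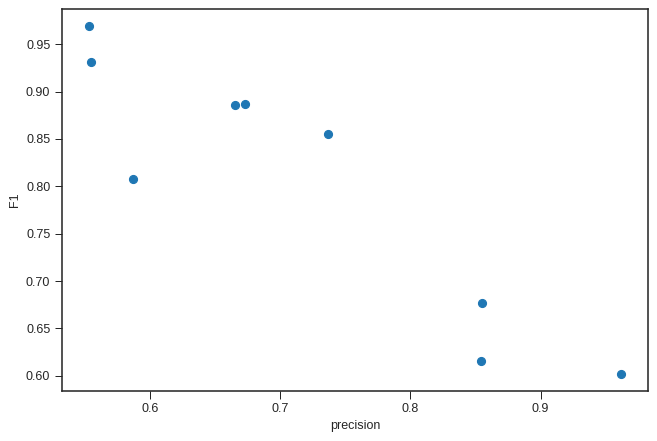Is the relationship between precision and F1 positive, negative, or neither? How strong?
negative, strong

Points are negatively correlated; strong (|r| ≈ 0.9).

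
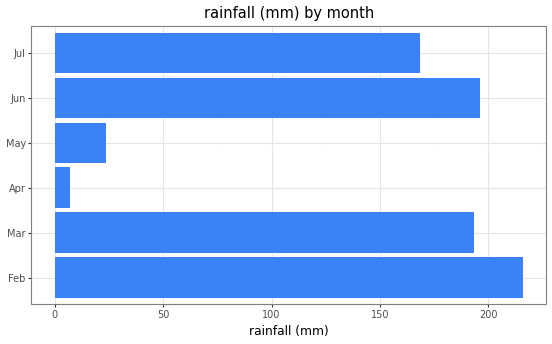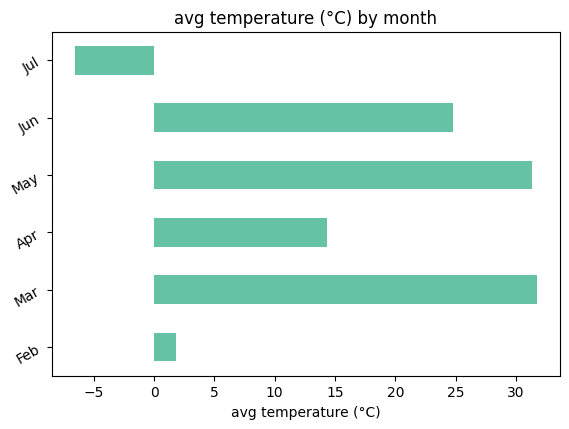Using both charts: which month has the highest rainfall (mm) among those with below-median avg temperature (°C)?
Chart 2 median avg temperature (°C) ≈ 20; below-median months: Feb, Apr, Jul. Among those, Feb has the highest rainfall (mm) (≈ 220).

Feb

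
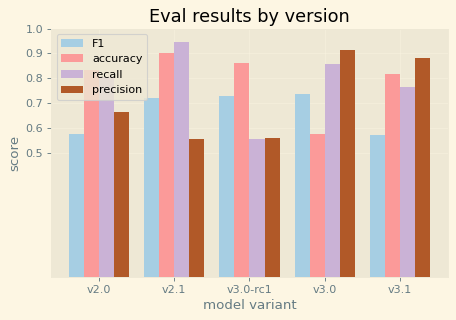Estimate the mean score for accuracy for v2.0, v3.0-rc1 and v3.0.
≈ 0.77

(0.8 + 0.9 + 0.6) / 3 ≈ 0.77.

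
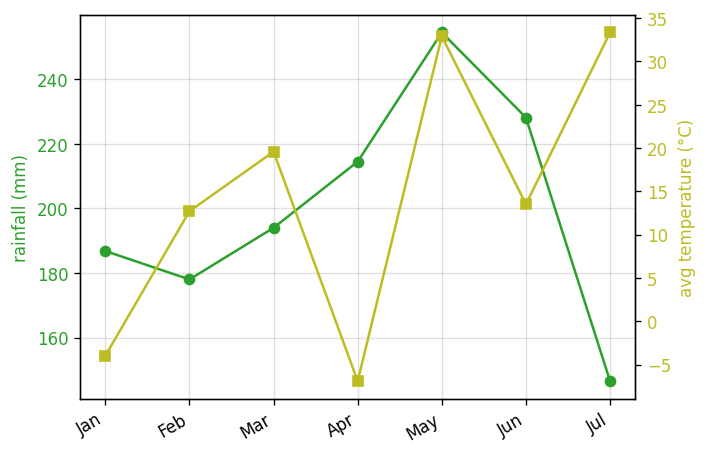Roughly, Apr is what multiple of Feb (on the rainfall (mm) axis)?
≈ 1.17×

Apr ≈ 210, Feb ≈ 180; 210/180 ≈ 1.17.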